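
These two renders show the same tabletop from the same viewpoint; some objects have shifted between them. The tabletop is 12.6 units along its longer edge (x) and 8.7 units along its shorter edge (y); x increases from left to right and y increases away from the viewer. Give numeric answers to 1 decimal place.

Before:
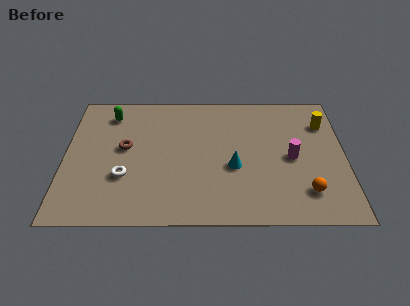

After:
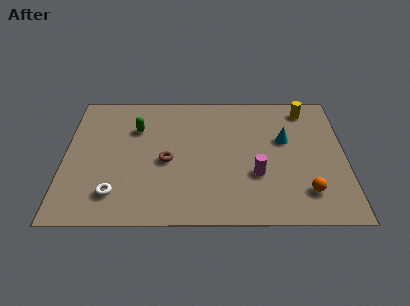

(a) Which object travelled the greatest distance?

the cyan cone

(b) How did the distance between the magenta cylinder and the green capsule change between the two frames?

-2.5

Before: roughly 8.7 units apart; after: 6.2. That's 2.5 units closer together.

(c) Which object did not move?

the orange sphere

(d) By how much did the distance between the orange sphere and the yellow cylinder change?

+0.9

The distance was about 4.6 in the first image and 5.5 in the second, so they moved 0.9 units further apart.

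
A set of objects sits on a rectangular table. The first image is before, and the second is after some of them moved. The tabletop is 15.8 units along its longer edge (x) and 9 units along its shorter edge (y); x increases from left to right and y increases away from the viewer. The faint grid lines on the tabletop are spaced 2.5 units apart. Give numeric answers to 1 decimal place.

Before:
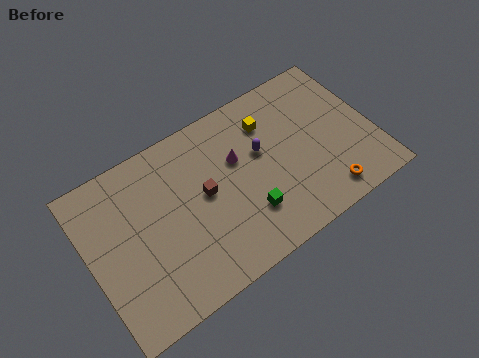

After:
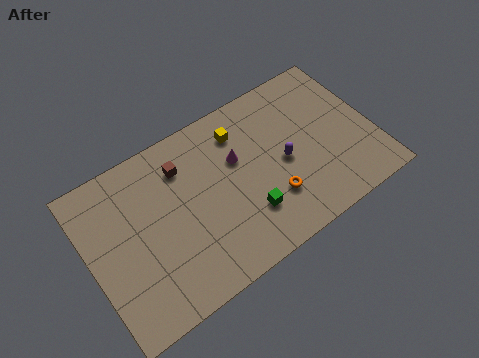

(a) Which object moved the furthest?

the orange torus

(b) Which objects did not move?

the green cube and the magenta cone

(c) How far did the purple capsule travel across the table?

1.6

The purple capsule moved from about (9.7, 5.4) to (10.8, 4.2), a distance of √(1.1² + 1.2²) ≈ 1.6.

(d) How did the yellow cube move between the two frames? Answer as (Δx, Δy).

(-1.6, 0.3)

The yellow cube was at about (10.4, 6.8) and moved to about (8.8, 7.1).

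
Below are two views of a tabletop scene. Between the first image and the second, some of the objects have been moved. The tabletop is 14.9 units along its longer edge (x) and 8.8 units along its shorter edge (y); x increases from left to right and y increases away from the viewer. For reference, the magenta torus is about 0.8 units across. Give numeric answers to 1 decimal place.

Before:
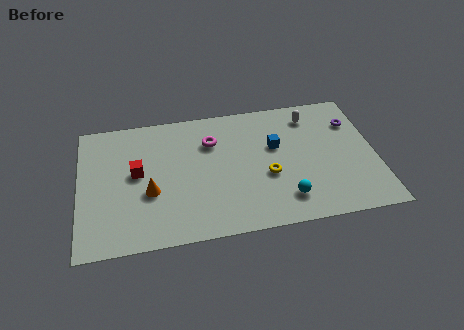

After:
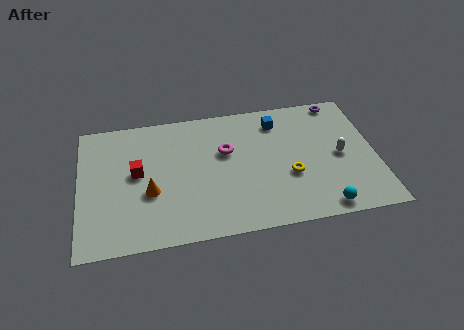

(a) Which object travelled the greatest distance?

the white capsule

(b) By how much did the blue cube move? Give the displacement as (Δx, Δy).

(0.2, 1.7)

The blue cube was at about (9.9, 5.4) and moved to about (10.1, 7.1).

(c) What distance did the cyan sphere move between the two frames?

2.0

From (10.2, 1.8) to (12.0, 0.9), the cyan sphere covered √(1.8² + 0.9²) ≈ 2.0 units.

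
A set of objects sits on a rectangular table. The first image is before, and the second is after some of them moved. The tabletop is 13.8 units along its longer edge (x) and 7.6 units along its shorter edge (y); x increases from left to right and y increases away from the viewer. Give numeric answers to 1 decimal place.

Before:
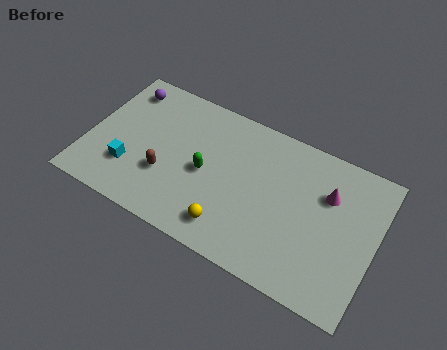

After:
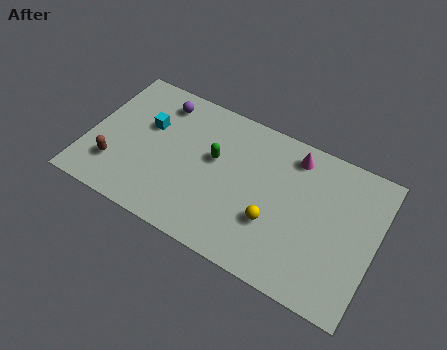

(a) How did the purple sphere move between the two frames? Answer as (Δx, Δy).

(1.8, 0.0)

From the two frames, the purple sphere sits at roughly (1.3, 6.3) before and (3.1, 6.3) after.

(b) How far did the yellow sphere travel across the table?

2.2

The yellow sphere was near (7.2, 1.4) before and (9.1, 2.6) after, so it travelled √(1.9² + 1.2²) ≈ 2.2 units.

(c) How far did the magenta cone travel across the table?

2.2

The magenta cone moved from about (11.4, 5.2) to (9.6, 6.4), a distance of √(1.8² + 1.2²) ≈ 2.2.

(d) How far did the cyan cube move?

2.6

From (2.2, 2.2) to (2.7, 4.8), the cyan cube covered √(0.5² + 2.6²) ≈ 2.6 units.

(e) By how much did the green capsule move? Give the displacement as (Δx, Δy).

(0.3, 0.9)

The green capsule was at about (5.7, 3.6) and moved to about (6.0, 4.5).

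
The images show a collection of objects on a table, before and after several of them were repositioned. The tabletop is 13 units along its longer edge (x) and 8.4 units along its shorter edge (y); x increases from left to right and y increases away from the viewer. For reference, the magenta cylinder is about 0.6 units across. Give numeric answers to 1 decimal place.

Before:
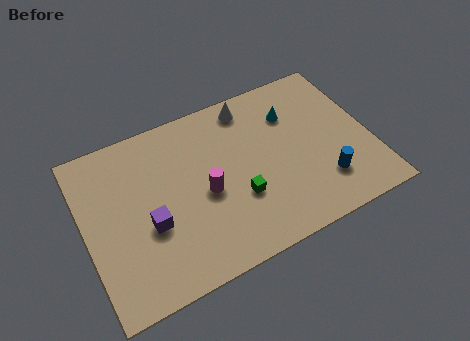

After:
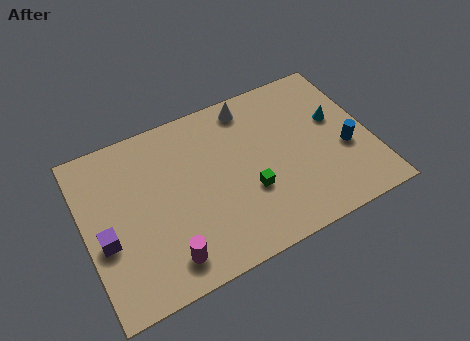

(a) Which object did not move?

the white cone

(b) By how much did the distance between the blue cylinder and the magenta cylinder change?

+3.2

The distance was about 5.5 in the first image and 8.7 in the second, so they moved 3.2 units further apart.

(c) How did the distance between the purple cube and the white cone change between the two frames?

+1.6

The distance was about 6.5 in the first image and 8.1 in the second, so they moved 1.6 units further apart.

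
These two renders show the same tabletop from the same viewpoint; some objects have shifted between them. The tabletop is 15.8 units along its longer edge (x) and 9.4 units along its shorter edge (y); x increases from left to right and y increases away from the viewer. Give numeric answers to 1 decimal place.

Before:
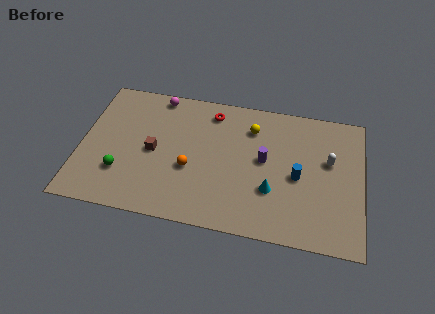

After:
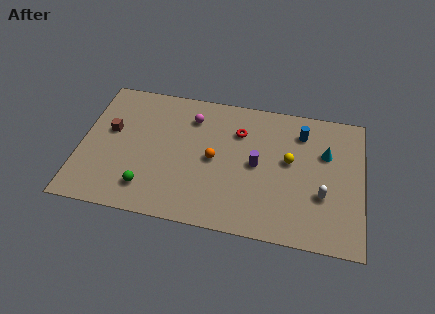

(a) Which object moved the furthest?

the cyan cone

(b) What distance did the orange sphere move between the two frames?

1.6

The orange sphere moved from about (6.2, 3.7) to (7.5, 4.6), a distance of √(1.3² + 0.9²) ≈ 1.6.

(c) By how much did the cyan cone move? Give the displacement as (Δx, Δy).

(2.9, 3.1)

From the two frames, the cyan cone sits at roughly (10.8, 3.1) before and (13.7, 6.2) after.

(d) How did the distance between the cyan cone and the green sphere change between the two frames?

+2.3

The distance was about 8.4 in the first image and 10.7 in the second, so they moved 2.3 units further apart.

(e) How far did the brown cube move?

2.7

The brown cube moved from about (4.1, 4.5) to (1.6, 5.5), a distance of √(2.5² + 1.0²) ≈ 2.7.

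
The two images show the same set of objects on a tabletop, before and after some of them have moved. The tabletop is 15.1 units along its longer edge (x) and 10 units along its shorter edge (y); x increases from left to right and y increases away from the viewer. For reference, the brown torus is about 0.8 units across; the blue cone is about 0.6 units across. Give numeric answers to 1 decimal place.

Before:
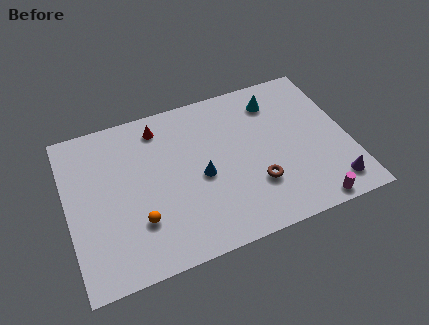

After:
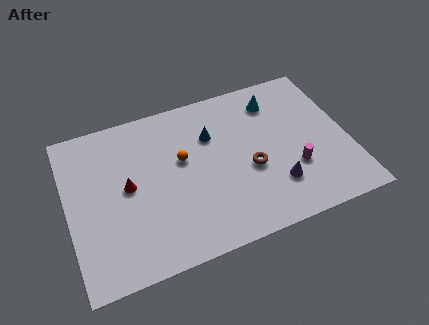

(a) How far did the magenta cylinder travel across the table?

2.6

The magenta cylinder was near (12.6, 0.8) before and (12.0, 3.3) after, so it travelled √(0.6² + 2.5²) ≈ 2.6 units.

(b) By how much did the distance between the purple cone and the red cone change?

-2.9

They were about 11.0 units apart before and 8.1 after — 2.9 units closer together.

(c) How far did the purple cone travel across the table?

3.2

The purple cone was near (13.9, 1.6) before and (10.9, 2.6) after, so it travelled √(3.0² + 1.0²) ≈ 3.2 units.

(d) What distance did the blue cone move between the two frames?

2.5

From (7.1, 4.5) to (7.9, 6.9), the blue cone covered √(0.8² + 2.4²) ≈ 2.5 units.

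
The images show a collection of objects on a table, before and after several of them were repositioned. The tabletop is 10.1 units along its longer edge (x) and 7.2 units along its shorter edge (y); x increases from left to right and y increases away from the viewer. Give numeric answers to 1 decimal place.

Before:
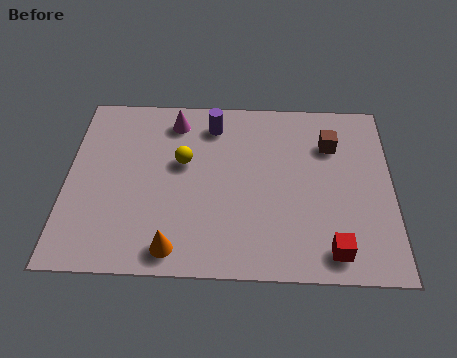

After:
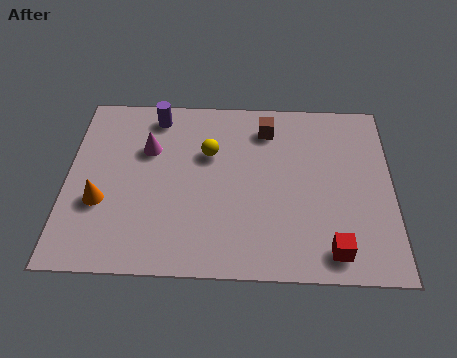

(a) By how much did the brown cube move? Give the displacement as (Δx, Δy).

(-2.0, 0.6)

The brown cube started near (8.2, 5.2) and ended near (6.2, 5.8).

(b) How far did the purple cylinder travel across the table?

1.8

The purple cylinder moved from about (4.5, 5.9) to (2.7, 6.2), a distance of √(1.8² + 0.3²) ≈ 1.8.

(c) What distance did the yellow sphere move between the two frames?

0.9

From (3.6, 4.3) to (4.4, 4.7), the yellow sphere covered √(0.8² + 0.4²) ≈ 0.9 units.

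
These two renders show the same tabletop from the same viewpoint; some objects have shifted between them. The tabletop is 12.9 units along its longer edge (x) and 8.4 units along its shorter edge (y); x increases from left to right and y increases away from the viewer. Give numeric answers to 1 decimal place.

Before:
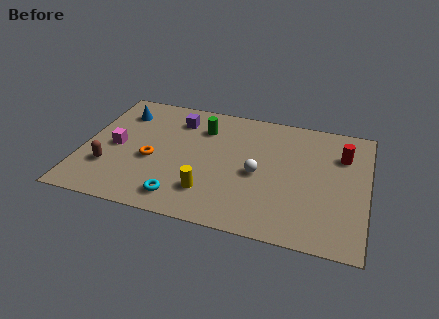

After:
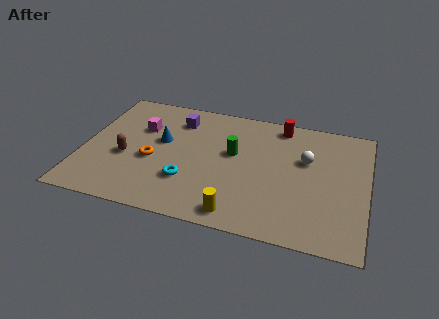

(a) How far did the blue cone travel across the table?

2.6

The blue cone moved from about (1.5, 6.5) to (3.5, 4.9), a distance of √(2.0² + 1.6²) ≈ 2.6.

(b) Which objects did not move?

the purple cube and the orange torus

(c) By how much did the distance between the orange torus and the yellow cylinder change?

+1.7

Before: roughly 3.1 units apart; after: 4.8. That's 1.7 units further apart.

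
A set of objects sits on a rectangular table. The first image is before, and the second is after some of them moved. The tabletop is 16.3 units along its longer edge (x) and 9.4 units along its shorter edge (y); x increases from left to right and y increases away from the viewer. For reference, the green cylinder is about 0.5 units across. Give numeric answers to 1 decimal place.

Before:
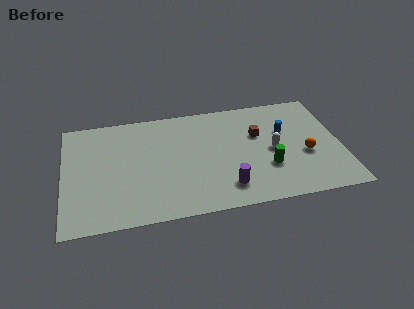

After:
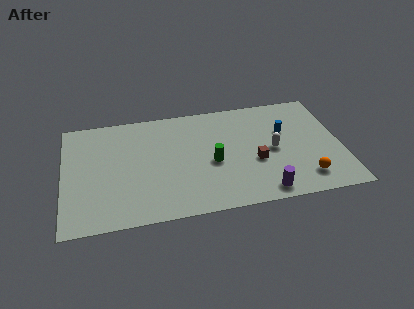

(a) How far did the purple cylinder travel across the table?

2.2

From (9.4, 1.9) to (11.5, 1.1), the purple cylinder covered √(2.1² + 0.8²) ≈ 2.2 units.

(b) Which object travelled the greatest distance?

the green cylinder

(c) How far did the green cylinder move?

3.4

The green cylinder was near (11.9, 3.1) before and (8.7, 4.1) after, so it travelled √(3.2² + 1.0²) ≈ 3.4 units.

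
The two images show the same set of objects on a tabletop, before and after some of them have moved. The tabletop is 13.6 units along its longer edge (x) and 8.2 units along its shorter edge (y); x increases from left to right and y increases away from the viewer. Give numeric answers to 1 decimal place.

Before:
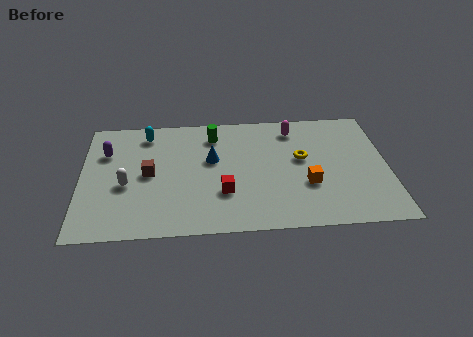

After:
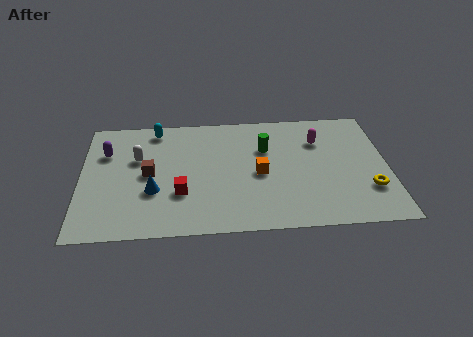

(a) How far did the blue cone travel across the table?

3.3

From (5.8, 4.9) to (3.2, 2.9), the blue cone covered √(2.6² + 2.0²) ≈ 3.3 units.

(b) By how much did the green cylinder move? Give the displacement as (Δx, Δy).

(2.3, -1.1)

The green cylinder started near (5.9, 6.6) and ended near (8.2, 5.5).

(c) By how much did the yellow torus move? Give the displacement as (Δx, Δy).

(2.9, -2.3)

From the two frames, the yellow torus sits at roughly (9.8, 4.7) before and (12.7, 2.4) after.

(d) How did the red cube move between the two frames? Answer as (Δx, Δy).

(-1.9, 0.1)

The red cube was at about (6.3, 2.6) and moved to about (4.4, 2.7).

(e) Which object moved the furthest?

the yellow torus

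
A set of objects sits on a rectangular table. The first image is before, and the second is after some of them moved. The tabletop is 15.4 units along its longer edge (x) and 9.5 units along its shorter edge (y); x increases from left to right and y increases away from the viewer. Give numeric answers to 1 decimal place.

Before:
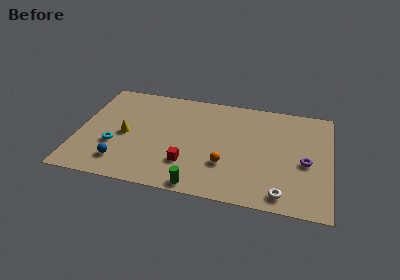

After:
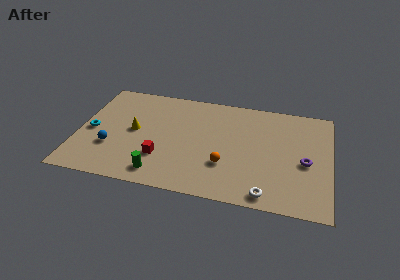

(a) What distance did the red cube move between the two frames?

1.6

The red cube moved from about (6.8, 2.6) to (5.2, 2.8), a distance of √(1.6² + 0.2²) ≈ 1.6.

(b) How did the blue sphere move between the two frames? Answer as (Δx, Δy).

(-0.7, 1.2)

From the two frames, the blue sphere sits at roughly (2.8, 1.9) before and (2.1, 3.1) after.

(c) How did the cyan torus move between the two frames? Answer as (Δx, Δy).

(-1.5, 1.1)

The cyan torus was at about (2.3, 3.3) and moved to about (0.8, 4.4).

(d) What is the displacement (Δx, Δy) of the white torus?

(-0.9, -0.2)

The white torus started near (12.6, 1.2) and ended near (11.7, 1.0).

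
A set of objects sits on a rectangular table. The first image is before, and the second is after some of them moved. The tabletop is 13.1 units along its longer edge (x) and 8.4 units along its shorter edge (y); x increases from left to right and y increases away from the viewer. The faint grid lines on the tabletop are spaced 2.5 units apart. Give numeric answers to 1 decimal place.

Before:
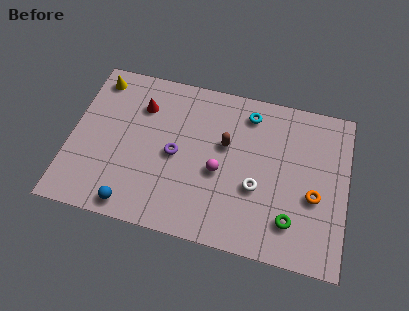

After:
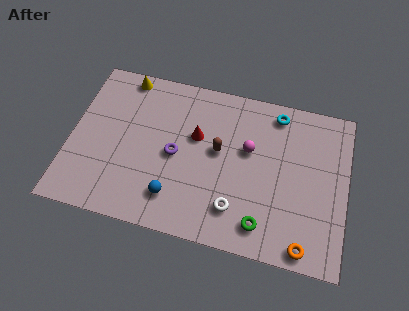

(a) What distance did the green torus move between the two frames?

1.4

The green torus moved from about (10.6, 1.9) to (9.3, 1.4), a distance of √(1.3² + 0.5²) ≈ 1.4.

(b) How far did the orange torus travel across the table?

2.6

The orange torus was near (11.6, 3.4) before and (11.3, 0.8) after, so it travelled √(0.3² + 2.6²) ≈ 2.6 units.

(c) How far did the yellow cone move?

1.4

From (1.0, 7.2) to (2.3, 7.6), the yellow cone covered √(1.3² + 0.4²) ≈ 1.4 units.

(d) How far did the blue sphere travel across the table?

2.1

The blue sphere moved from about (3.2, 0.9) to (5.1, 1.8), a distance of √(1.9² + 0.9²) ≈ 2.1.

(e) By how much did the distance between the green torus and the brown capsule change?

-0.6

Before: roughly 4.6 units apart; after: 4.0. That's 0.6 units closer together.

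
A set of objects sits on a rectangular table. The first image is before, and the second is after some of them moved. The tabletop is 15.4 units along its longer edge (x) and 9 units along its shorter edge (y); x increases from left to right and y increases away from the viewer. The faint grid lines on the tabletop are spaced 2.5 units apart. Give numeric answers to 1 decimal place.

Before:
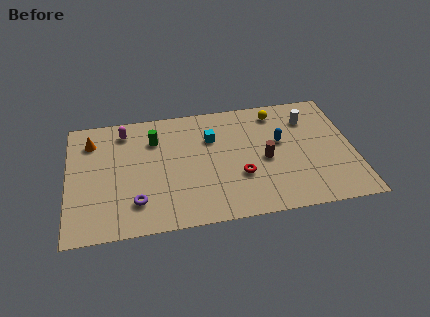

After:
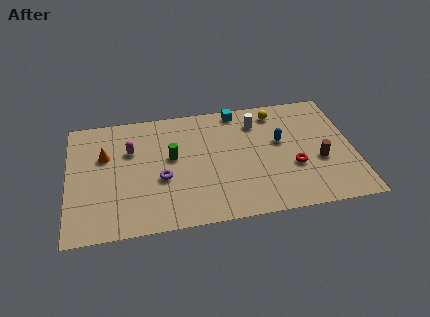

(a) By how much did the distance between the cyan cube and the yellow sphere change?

-1.7

They were about 3.9 units apart before and 2.2 after — 1.7 units closer together.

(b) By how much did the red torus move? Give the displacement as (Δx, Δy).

(2.9, 0.2)

The red torus started near (9.2, 3.1) and ended near (12.1, 3.3).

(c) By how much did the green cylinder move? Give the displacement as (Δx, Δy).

(0.9, -1.5)

The green cylinder started near (4.7, 6.6) and ended near (5.6, 5.1).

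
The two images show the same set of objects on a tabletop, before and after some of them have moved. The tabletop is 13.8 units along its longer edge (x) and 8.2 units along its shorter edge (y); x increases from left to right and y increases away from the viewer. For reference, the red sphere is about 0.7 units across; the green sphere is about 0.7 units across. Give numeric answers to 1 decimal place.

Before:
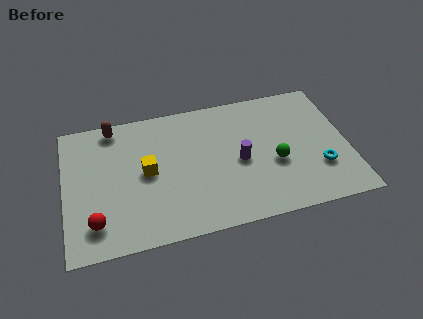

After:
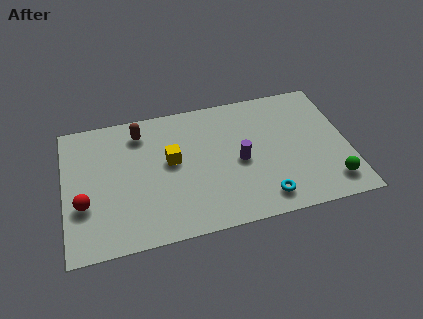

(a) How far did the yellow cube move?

1.3

From (4.0, 4.2) to (5.2, 4.6), the yellow cube covered √(1.2² + 0.4²) ≈ 1.3 units.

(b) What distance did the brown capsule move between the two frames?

1.4

From (2.5, 7.3) to (3.8, 6.7), the brown capsule covered √(1.3² + 0.6²) ≈ 1.4 units.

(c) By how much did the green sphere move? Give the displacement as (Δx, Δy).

(2.6, -1.8)

The green sphere was at about (10.2, 3.3) and moved to about (12.8, 1.5).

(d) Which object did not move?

the purple cylinder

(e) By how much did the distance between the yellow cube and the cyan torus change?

-3.1

Before: roughly 8.5 units apart; after: 5.4. That's 3.1 units closer together.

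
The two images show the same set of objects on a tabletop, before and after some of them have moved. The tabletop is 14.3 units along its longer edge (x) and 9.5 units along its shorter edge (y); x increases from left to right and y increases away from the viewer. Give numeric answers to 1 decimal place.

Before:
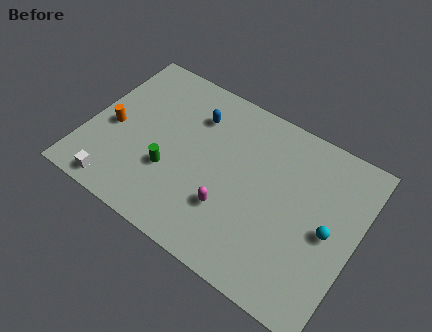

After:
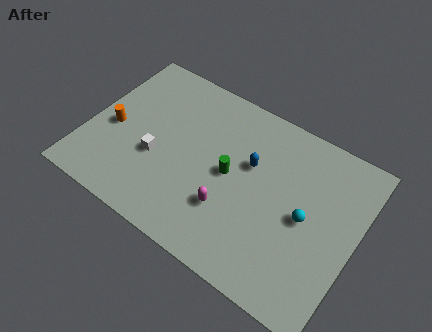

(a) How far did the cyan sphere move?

1.2

From (12.9, 4.5) to (11.7, 4.6), the cyan sphere covered √(1.2² + 0.1²) ≈ 1.2 units.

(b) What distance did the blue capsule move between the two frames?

3.4

The blue capsule moved from about (5.3, 7.1) to (8.5, 5.9), a distance of √(3.2² + 1.2²) ≈ 3.4.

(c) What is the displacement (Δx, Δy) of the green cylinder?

(3.0, 1.5)

The green cylinder was at about (4.6, 3.3) and moved to about (7.6, 4.8).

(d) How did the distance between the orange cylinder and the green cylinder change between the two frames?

+2.9

Before: roughly 3.4 units apart; after: 6.3. That's 2.9 units further apart.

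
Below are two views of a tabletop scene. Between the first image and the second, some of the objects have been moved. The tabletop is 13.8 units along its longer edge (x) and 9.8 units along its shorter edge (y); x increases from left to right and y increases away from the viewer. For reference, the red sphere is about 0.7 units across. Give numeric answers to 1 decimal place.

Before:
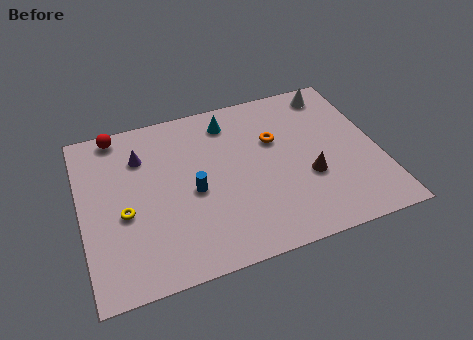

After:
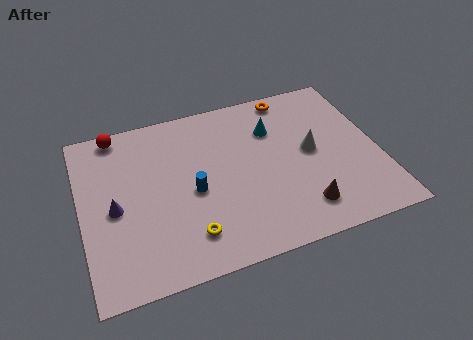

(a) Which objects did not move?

the blue cylinder and the red sphere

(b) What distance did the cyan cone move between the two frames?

2.3

The cyan cone moved from about (7.1, 8.1) to (9.1, 7.0), a distance of √(2.0² + 1.1²) ≈ 2.3.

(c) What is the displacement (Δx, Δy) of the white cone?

(-1.4, -3.4)

The white cone started near (12.1, 8.5) and ended near (10.7, 5.1).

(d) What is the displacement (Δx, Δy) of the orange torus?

(1.0, 2.5)

From the two frames, the orange torus sits at roughly (9.1, 6.3) before and (10.1, 8.8) after.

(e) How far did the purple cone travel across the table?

3.0

The purple cone was near (2.9, 7.2) before and (1.5, 4.5) after, so it travelled √(1.4² + 2.7²) ≈ 3.0 units.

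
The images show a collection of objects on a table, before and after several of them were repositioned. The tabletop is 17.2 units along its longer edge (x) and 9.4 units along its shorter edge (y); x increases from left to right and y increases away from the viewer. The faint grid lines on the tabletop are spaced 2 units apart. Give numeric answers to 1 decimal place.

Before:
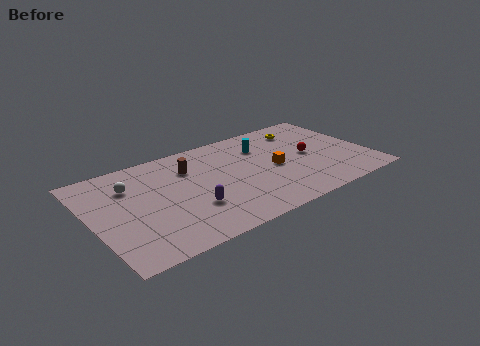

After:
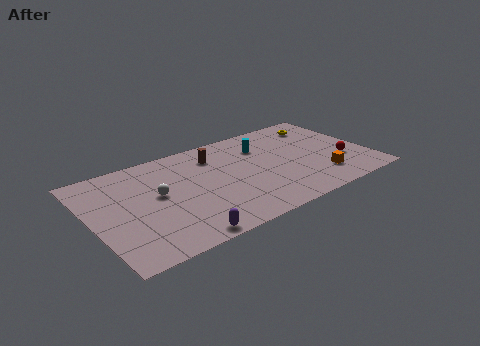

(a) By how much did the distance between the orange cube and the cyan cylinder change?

+3.0

They were about 2.5 units apart before and 5.5 after — 3.0 units further apart.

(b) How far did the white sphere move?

2.2

The white sphere moved from about (2.6, 6.8) to (4.1, 5.2), a distance of √(1.5² + 1.6²) ≈ 2.2.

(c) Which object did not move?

the cyan cylinder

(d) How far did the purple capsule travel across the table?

2.4

The purple capsule moved from about (5.8, 3.0) to (4.8, 0.8), a distance of √(1.0² + 2.2²) ≈ 2.4.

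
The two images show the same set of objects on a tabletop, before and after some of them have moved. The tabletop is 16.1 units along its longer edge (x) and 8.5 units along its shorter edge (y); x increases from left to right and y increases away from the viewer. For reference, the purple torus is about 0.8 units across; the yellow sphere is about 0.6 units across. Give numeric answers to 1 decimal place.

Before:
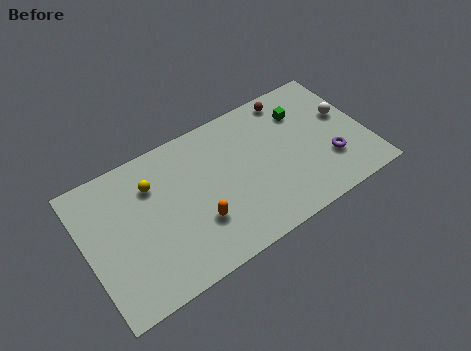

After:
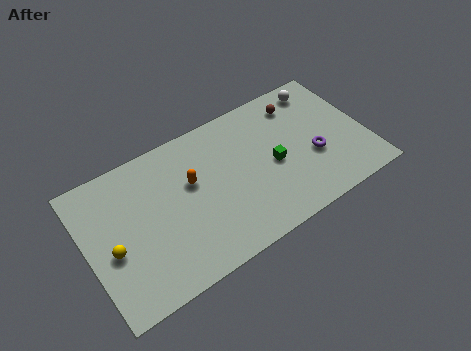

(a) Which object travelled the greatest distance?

the yellow sphere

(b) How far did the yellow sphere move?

3.7

The yellow sphere was near (4.0, 6.2) before and (1.3, 3.6) after, so it travelled √(2.7² + 2.6²) ≈ 3.7 units.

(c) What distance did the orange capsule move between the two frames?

2.5

The orange capsule was near (6.1, 2.7) before and (6.1, 5.2) after, so it travelled √(0.0² + 2.5²) ≈ 2.5 units.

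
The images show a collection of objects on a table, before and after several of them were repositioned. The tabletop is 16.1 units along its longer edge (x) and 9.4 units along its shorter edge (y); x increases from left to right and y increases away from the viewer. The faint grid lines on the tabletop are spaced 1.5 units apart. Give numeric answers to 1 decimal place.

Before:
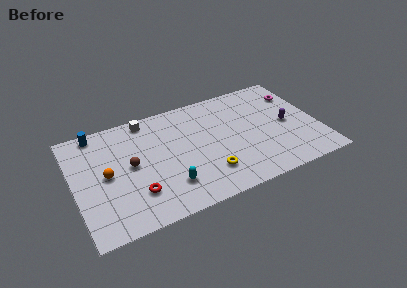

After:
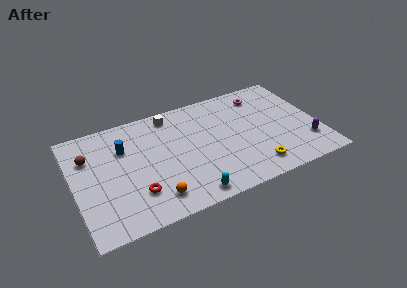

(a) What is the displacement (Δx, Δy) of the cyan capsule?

(1.2, -1.3)

The cyan capsule started near (5.9, 2.3) and ended near (7.1, 1.0).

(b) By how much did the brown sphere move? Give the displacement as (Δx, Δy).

(-2.6, 1.7)

The brown sphere was at about (3.7, 4.9) and moved to about (1.1, 6.6).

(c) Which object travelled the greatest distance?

the orange sphere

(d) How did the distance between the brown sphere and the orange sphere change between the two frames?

+4.6

Before: roughly 1.6 units apart; after: 6.2. That's 4.6 units further apart.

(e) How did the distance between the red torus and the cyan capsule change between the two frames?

+1.5

Before: roughly 2.1 units apart; after: 3.6. That's 1.5 units further apart.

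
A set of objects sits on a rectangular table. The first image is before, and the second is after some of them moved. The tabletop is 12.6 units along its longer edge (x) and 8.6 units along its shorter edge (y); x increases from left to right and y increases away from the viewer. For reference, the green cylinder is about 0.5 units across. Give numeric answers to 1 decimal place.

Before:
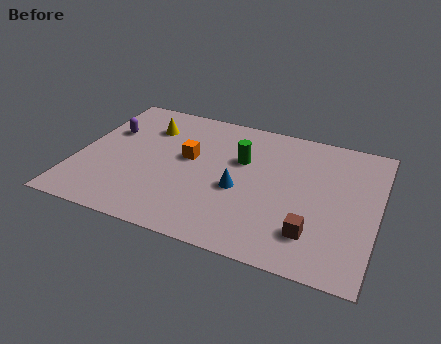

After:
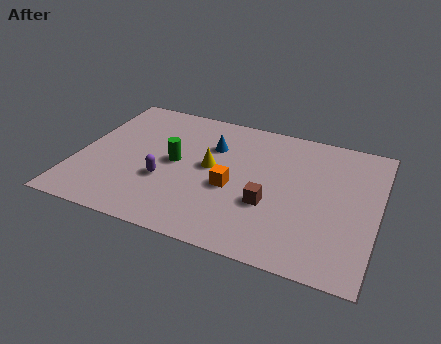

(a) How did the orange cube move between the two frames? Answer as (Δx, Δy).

(2.0, -1.3)

The orange cube started near (4.6, 4.9) and ended near (6.6, 3.6).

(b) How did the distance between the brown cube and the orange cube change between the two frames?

-4.5

They were about 6.2 units apart before and 1.7 after — 4.5 units closer together.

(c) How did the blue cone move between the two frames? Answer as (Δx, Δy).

(-1.4, 2.4)

From the two frames, the blue cone sits at roughly (6.9, 3.6) before and (5.5, 6.0) after.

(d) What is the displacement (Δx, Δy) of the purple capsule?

(2.7, -2.5)

From the two frames, the purple capsule sits at roughly (1.1, 5.6) before and (3.8, 3.1) after.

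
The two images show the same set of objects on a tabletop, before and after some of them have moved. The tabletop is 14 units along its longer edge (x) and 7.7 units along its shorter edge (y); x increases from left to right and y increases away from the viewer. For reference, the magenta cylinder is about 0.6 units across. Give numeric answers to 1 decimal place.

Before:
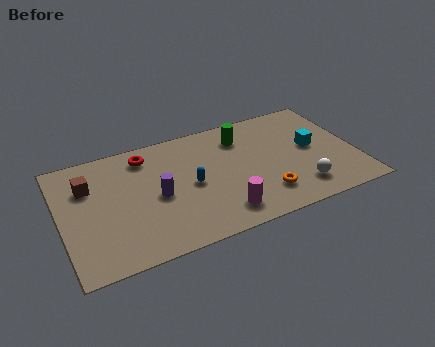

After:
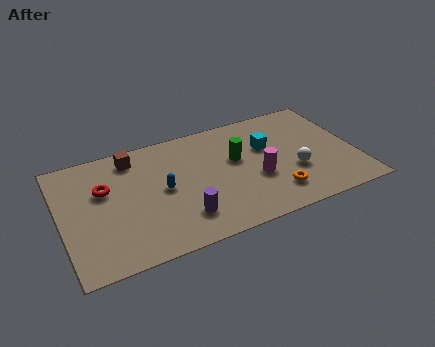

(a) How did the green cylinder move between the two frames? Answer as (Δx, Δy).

(-0.4, -1.4)

The green cylinder was at about (8.8, 6.0) and moved to about (8.4, 4.6).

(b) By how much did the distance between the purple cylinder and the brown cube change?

+1.5

Before: roughly 3.6 units apart; after: 5.1. That's 1.5 units further apart.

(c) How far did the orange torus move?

0.5

From (9.4, 1.8) to (9.9, 1.7), the orange torus covered √(0.5² + 0.1²) ≈ 0.5 units.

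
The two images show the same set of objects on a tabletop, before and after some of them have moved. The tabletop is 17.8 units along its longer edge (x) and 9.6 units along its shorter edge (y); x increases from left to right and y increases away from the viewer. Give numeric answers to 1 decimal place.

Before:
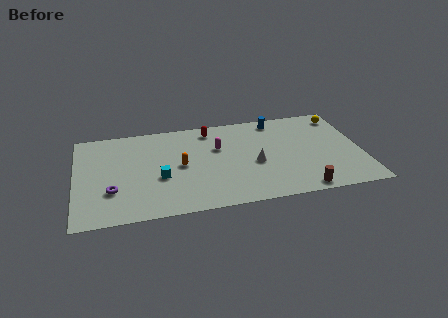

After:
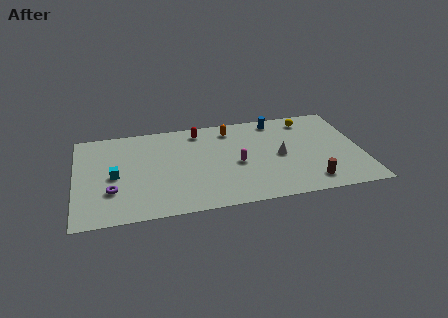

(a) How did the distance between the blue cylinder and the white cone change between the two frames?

-0.8

They were about 4.6 units apart before and 3.8 after — 0.8 units closer together.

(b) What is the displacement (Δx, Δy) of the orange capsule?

(3.3, 3.2)

The orange capsule started near (6.5, 4.8) and ended near (9.8, 8.0).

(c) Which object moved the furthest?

the orange capsule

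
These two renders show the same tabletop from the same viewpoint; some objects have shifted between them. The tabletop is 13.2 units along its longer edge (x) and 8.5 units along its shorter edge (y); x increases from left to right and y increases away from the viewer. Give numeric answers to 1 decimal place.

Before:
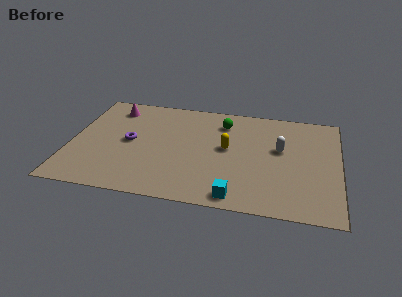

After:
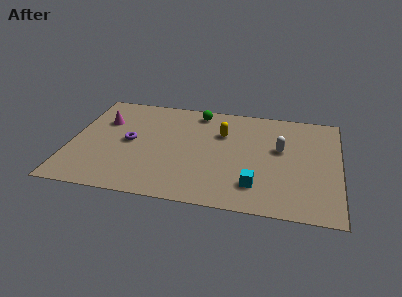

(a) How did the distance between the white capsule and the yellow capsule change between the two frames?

+0.4

The distance was about 2.6 in the first image and 3.0 in the second, so they moved 0.4 units further apart.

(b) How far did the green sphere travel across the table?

1.5

From (7.4, 6.7) to (6.1, 7.4), the green sphere covered √(1.3² + 0.7²) ≈ 1.5 units.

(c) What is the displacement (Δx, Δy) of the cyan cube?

(0.9, 1.0)

The cyan cube was at about (8.3, 0.9) and moved to about (9.2, 1.9).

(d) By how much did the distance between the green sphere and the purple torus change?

-0.6

They were about 5.1 units apart before and 4.5 after — 0.6 units closer together.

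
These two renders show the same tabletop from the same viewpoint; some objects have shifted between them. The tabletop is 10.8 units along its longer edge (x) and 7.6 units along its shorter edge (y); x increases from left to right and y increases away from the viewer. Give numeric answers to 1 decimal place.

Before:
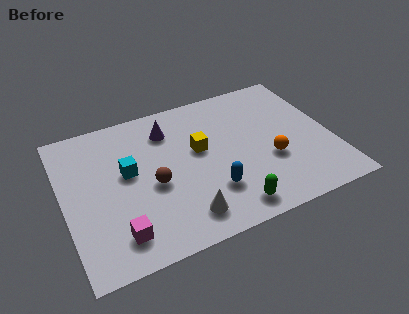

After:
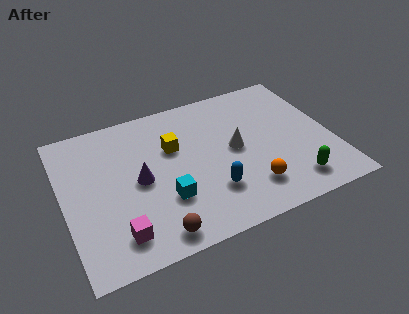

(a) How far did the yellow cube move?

1.1

The yellow cube moved from about (5.5, 4.4) to (4.5, 4.9), a distance of √(1.0² + 0.5²) ≈ 1.1.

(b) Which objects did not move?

the magenta cube and the blue capsule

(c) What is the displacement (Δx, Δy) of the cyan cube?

(1.3, -1.9)

The cyan cube started near (2.6, 4.3) and ended near (3.9, 2.4).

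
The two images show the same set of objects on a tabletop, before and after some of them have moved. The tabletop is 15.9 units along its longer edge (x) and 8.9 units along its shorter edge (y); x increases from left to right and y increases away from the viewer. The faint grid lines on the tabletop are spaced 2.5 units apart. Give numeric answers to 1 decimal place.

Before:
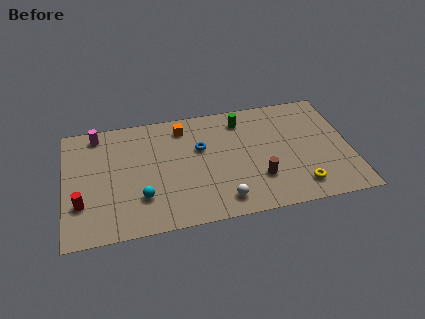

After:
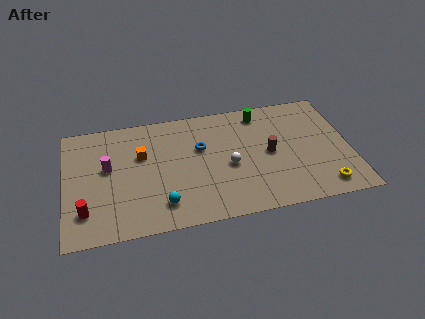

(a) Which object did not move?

the blue torus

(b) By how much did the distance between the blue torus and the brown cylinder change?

-0.3

The distance was about 4.3 in the first image and 4.0 in the second, so they moved 0.3 units closer together.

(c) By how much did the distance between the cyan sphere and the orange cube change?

-1.5

Before: roughly 5.5 units apart; after: 4.0. That's 1.5 units closer together.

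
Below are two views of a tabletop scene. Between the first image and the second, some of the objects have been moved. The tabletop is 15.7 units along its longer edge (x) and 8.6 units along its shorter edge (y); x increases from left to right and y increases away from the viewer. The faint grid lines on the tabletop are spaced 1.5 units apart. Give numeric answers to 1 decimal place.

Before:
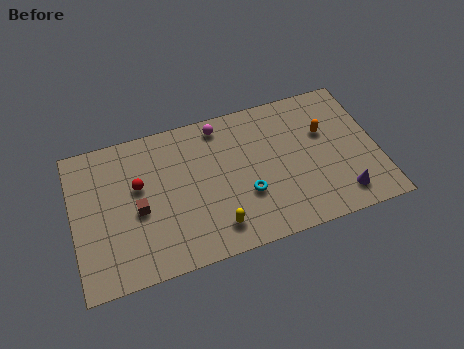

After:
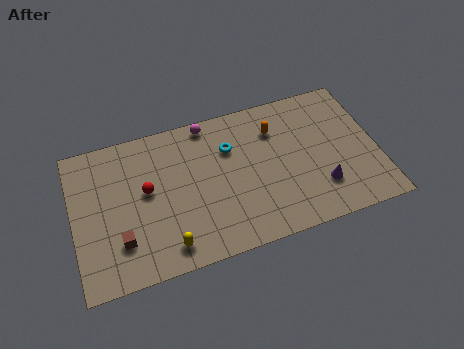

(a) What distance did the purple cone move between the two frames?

1.3

The purple cone was near (13.6, 1.5) before and (12.6, 2.3) after, so it travelled √(1.0² + 0.8²) ≈ 1.3 units.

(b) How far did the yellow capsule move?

2.5

The yellow capsule moved from about (7.1, 1.6) to (4.6, 1.3), a distance of √(2.5² + 0.3²) ≈ 2.5.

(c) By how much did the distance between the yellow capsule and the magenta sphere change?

+1.1

The distance was about 5.9 in the first image and 7.0 in the second, so they moved 1.1 units further apart.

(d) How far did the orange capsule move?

2.7

From (13.1, 5.5) to (10.6, 6.4), the orange capsule covered √(2.5² + 0.9²) ≈ 2.7 units.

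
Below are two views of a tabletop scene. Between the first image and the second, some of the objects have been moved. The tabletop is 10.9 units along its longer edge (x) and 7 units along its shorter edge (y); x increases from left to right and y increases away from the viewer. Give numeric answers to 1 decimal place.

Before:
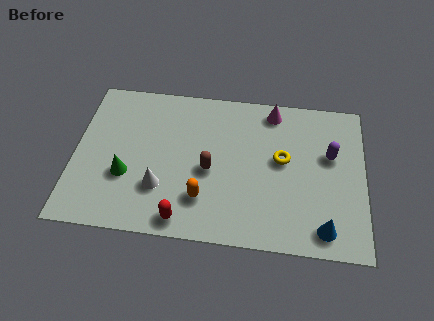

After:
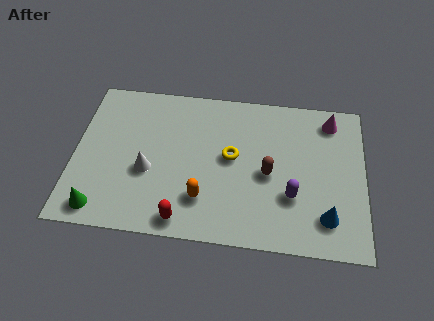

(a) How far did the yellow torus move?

1.9

The yellow torus was near (7.8, 3.9) before and (5.9, 3.8) after, so it travelled √(1.9² + 0.1²) ≈ 1.9 units.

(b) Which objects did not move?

the red capsule and the orange capsule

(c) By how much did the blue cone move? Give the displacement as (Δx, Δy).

(0.1, 0.5)

The blue cone started near (9.4, 1.0) and ended near (9.5, 1.5).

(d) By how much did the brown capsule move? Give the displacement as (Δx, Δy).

(2.2, 0.1)

The brown capsule started near (5.1, 3.1) and ended near (7.3, 3.2).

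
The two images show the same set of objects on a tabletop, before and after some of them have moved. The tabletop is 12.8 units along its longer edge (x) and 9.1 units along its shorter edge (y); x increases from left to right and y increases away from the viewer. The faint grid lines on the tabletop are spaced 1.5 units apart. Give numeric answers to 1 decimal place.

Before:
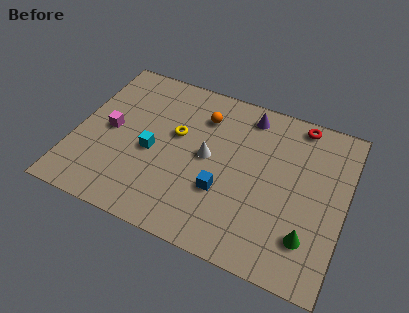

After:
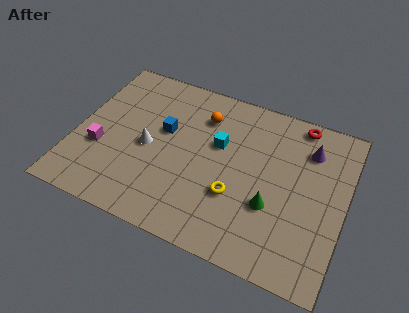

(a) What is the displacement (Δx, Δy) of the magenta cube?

(-0.3, -1.2)

From the two frames, the magenta cube sits at roughly (1.6, 4.5) before and (1.3, 3.3) after.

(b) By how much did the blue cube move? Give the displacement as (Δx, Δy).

(-3.1, 2.3)

The blue cube was at about (7.2, 3.1) and moved to about (4.1, 5.4).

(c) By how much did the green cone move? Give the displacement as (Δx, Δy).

(-1.8, 1.0)

From the two frames, the green cone sits at roughly (11.3, 2.2) before and (9.5, 3.2) after.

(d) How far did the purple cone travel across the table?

3.1

The purple cone was near (7.9, 7.8) before and (10.9, 6.9) after, so it travelled √(3.0² + 0.9²) ≈ 3.1 units.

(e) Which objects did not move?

the orange sphere and the red torus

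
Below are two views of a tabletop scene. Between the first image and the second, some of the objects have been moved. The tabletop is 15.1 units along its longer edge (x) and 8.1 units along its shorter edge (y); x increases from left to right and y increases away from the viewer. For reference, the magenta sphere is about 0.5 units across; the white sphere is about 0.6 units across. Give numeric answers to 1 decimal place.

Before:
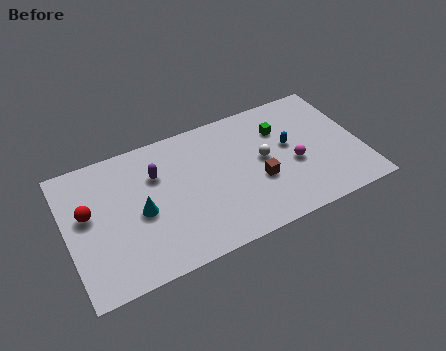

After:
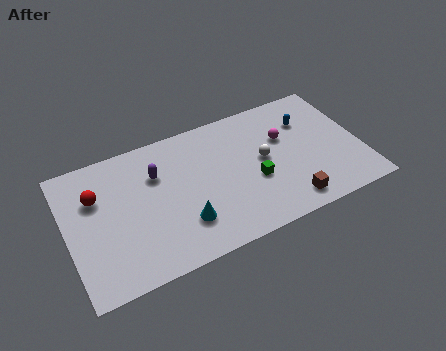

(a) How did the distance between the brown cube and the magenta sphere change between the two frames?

+2.1

Before: roughly 1.9 units apart; after: 4.0. That's 2.1 units further apart.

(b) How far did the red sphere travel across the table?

0.9

From (1.1, 4.7) to (1.6, 5.5), the red sphere covered √(0.5² + 0.8²) ≈ 0.9 units.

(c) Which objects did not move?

the white sphere and the purple capsule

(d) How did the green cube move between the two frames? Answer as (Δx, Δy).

(-1.7, -2.6)

The green cube started near (11.2, 5.8) and ended near (9.5, 3.2).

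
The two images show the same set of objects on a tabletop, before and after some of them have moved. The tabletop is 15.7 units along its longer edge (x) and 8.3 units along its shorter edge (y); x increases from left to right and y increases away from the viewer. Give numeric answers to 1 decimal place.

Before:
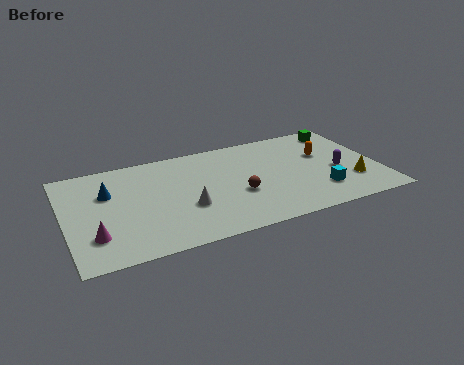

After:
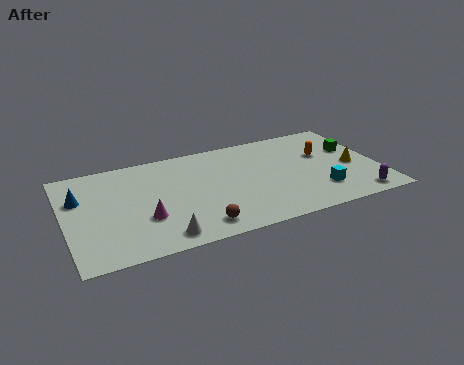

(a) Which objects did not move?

the cyan cube and the orange capsule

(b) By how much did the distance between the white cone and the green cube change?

+1.6

Before: roughly 9.3 units apart; after: 10.9. That's 1.6 units further apart.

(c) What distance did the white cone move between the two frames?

2.4

The white cone moved from about (5.9, 3.0) to (4.5, 1.1), a distance of √(1.4² + 1.9²) ≈ 2.4.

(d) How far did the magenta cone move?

2.6

The magenta cone moved from about (1.3, 2.2) to (3.8, 2.8), a distance of √(2.5² + 0.6²) ≈ 2.6.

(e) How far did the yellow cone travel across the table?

1.3

From (14.2, 2.4) to (14.4, 3.7), the yellow cone covered √(0.2² + 1.3²) ≈ 1.3 units.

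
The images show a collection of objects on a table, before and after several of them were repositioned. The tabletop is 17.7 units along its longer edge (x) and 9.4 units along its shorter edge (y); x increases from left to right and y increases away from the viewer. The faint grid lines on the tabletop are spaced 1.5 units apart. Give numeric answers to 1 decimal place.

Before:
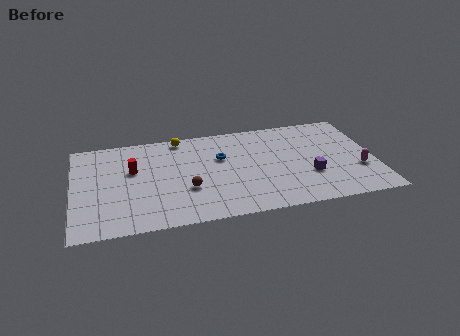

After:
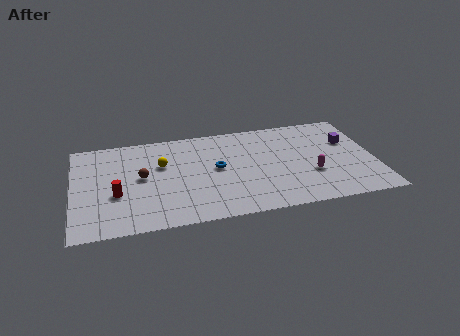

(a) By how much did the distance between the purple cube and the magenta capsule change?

+0.8

The distance was about 2.9 in the first image and 3.7 in the second, so they moved 0.8 units further apart.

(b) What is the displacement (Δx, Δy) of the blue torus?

(-0.3, -1.0)

The blue torus started near (8.7, 6.0) and ended near (8.4, 5.0).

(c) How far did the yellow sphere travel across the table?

2.8

The yellow sphere was near (6.4, 8.5) before and (5.2, 6.0) after, so it travelled √(1.2² + 2.5²) ≈ 2.8 units.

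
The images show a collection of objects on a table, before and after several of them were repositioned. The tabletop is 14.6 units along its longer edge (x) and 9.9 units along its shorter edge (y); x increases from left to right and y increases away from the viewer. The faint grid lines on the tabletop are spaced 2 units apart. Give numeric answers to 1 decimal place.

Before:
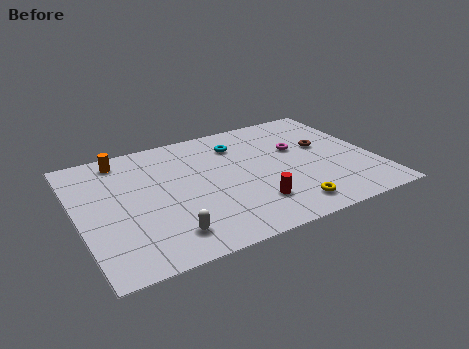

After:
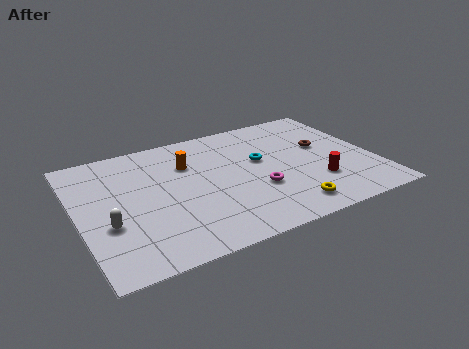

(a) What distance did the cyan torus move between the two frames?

2.0

The cyan torus moved from about (8.2, 7.6) to (9.1, 5.8), a distance of √(0.9² + 1.8²) ≈ 2.0.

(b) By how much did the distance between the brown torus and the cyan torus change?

-1.3

Before: roughly 4.5 units apart; after: 3.2. That's 1.3 units closer together.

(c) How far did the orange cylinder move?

3.5

The orange cylinder moved from about (2.5, 8.6) to (5.6, 6.9), a distance of √(3.1² + 1.7²) ≈ 3.5.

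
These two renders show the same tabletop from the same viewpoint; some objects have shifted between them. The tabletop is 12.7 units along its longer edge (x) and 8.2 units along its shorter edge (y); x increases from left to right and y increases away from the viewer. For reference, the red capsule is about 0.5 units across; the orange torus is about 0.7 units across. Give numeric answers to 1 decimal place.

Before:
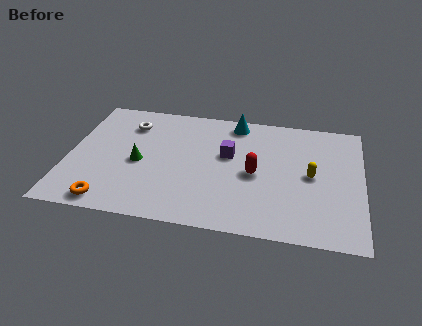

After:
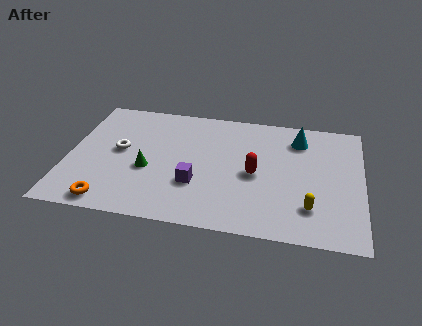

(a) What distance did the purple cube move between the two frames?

2.6

The purple cube was near (6.9, 4.9) before and (5.6, 2.7) after, so it travelled √(1.3² + 2.2²) ≈ 2.6 units.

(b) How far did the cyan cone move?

2.9

The cyan cone moved from about (7.1, 7.2) to (9.9, 6.5), a distance of √(2.8² + 0.7²) ≈ 2.9.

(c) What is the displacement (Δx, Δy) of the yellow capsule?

(0.0, -2.1)

The yellow capsule started near (10.5, 4.1) and ended near (10.5, 2.0).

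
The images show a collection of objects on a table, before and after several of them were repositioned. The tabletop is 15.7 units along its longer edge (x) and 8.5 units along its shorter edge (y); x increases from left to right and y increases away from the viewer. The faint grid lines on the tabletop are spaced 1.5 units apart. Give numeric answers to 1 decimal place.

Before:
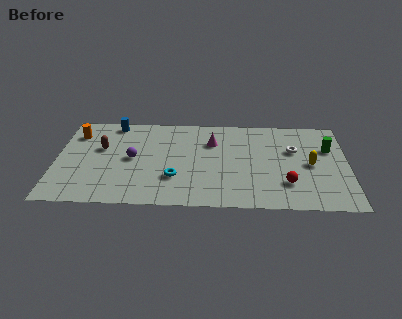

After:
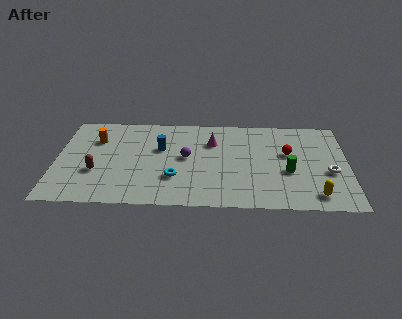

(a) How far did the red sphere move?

2.8

The red sphere was near (12.4, 2.3) before and (12.5, 5.1) after, so it travelled √(0.1² + 2.8²) ≈ 2.8 units.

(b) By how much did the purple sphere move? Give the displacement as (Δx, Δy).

(2.9, 0.2)

The purple sphere was at about (4.1, 4.3) and moved to about (7.0, 4.5).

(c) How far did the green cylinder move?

3.1

The green cylinder was near (14.7, 5.6) before and (12.5, 3.4) after, so it travelled √(2.2² + 2.2²) ≈ 3.1 units.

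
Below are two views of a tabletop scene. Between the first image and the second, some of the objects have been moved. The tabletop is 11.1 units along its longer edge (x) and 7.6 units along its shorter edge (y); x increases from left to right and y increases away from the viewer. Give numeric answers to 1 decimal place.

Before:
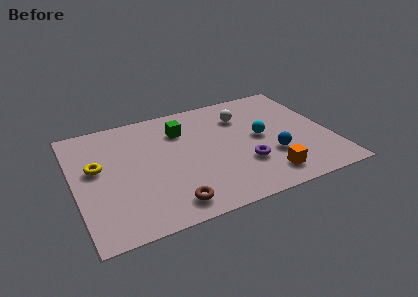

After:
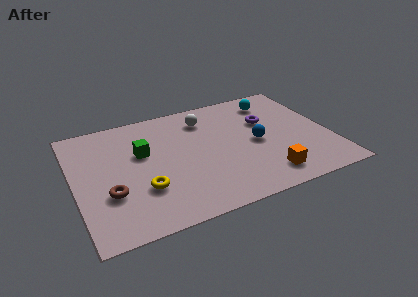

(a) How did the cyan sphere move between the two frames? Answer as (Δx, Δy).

(0.9, 2.3)

The cyan sphere was at about (8.1, 3.9) and moved to about (9.0, 6.2).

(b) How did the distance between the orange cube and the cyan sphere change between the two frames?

+2.4

The distance was about 2.6 in the first image and 5.0 in the second, so they moved 2.4 units further apart.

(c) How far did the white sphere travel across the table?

1.6

The white sphere was near (7.5, 5.6) before and (5.9, 6.0) after, so it travelled √(1.6² + 0.4²) ≈ 1.6 units.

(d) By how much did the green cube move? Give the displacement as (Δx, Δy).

(-1.8, -0.9)

The green cube started near (4.8, 5.6) and ended near (3.0, 4.7).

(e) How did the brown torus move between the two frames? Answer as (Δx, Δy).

(-2.4, 1.5)

The brown torus started near (3.8, 1.1) and ended near (1.4, 2.6).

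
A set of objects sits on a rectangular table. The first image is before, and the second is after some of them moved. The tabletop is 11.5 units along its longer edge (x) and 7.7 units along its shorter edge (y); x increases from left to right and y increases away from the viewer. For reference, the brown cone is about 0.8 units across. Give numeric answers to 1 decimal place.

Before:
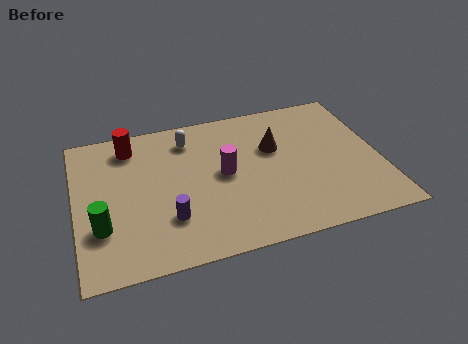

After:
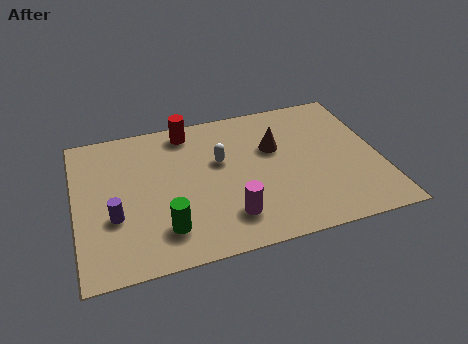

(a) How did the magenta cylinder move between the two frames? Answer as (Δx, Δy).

(0.0, -2.3)

From the two frames, the magenta cylinder sits at roughly (5.6, 4.0) before and (5.6, 1.7) after.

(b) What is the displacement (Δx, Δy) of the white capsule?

(1.1, -1.5)

The white capsule was at about (4.4, 6.2) and moved to about (5.5, 4.7).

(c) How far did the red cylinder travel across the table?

2.2

The red cylinder moved from about (2.2, 6.4) to (4.4, 6.7), a distance of √(2.2² + 0.3²) ≈ 2.2.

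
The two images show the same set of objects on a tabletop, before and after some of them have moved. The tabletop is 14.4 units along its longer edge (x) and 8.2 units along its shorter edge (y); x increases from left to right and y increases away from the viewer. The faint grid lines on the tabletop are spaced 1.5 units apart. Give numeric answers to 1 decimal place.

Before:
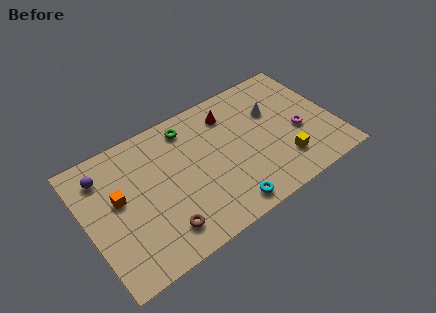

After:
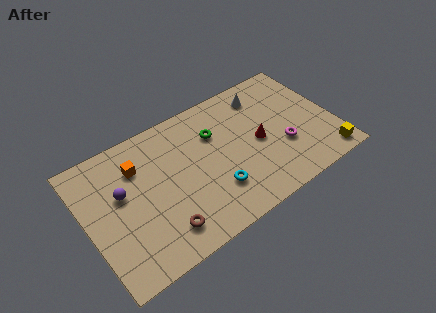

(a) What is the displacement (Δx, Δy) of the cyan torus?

(-0.4, 1.3)

The cyan torus was at about (7.5, 1.0) and moved to about (7.1, 2.3).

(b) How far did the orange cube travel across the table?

1.8

The orange cube was near (1.9, 4.7) before and (3.2, 6.0) after, so it travelled √(1.3² + 1.3²) ≈ 1.8 units.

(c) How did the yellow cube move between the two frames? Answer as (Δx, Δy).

(2.4, -1.0)

The yellow cube started near (11.1, 2.0) and ended near (13.5, 1.0).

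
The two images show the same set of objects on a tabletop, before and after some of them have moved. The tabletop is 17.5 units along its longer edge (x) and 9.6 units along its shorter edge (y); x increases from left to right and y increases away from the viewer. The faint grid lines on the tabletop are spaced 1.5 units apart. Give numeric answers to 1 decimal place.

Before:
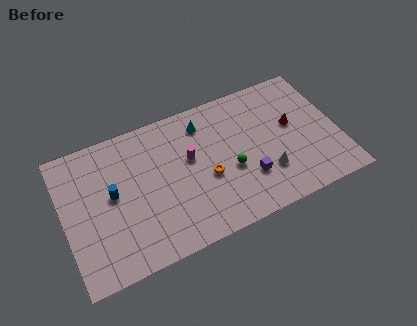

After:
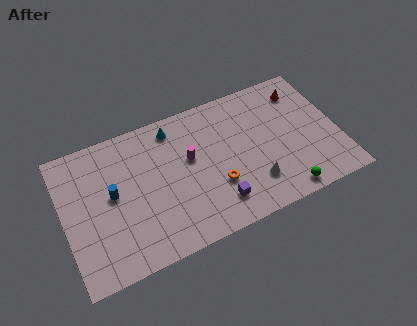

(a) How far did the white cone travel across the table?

1.0

From (12.7, 2.8) to (11.8, 2.4), the white cone covered √(0.9² + 0.4²) ≈ 1.0 units.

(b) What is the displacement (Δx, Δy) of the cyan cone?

(-1.9, 0.4)

The cyan cone started near (9.2, 7.8) and ended near (7.3, 8.2).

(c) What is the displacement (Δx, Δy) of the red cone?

(0.9, 2.2)

From the two frames, the red cone sits at roughly (14.7, 5.5) before and (15.6, 7.7) after.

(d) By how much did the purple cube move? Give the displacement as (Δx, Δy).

(-2.1, -0.9)

From the two frames, the purple cube sits at roughly (11.5, 2.9) before and (9.4, 2.0) after.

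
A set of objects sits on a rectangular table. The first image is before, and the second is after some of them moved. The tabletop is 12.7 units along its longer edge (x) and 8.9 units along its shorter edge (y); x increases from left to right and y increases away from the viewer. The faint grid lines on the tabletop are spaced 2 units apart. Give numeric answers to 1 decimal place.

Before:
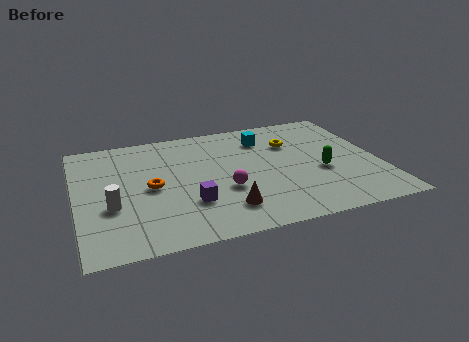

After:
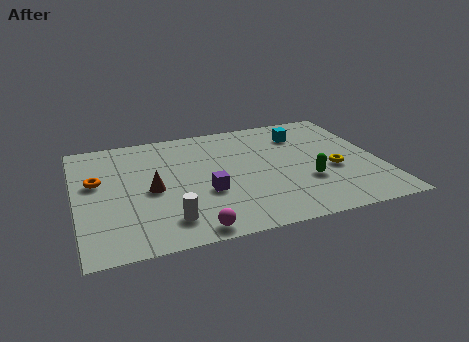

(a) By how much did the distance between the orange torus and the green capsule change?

+1.8

The distance was about 7.1 in the first image and 8.9 in the second, so they moved 1.8 units further apart.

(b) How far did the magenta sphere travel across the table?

3.0

The magenta sphere was near (6.1, 3.3) before and (4.5, 0.8) after, so it travelled √(1.6² + 2.5²) ≈ 3.0 units.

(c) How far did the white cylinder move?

2.7

From (1.4, 3.3) to (3.6, 1.7), the white cylinder covered √(2.2² + 1.6²) ≈ 2.7 units.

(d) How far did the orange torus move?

2.4

The orange torus moved from about (3.1, 4.3) to (0.9, 5.3), a distance of √(2.2² + 1.0²) ≈ 2.4.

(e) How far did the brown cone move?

3.6

The brown cone moved from about (6.0, 1.9) to (3.1, 4.1), a distance of √(2.9² + 2.2²) ≈ 3.6.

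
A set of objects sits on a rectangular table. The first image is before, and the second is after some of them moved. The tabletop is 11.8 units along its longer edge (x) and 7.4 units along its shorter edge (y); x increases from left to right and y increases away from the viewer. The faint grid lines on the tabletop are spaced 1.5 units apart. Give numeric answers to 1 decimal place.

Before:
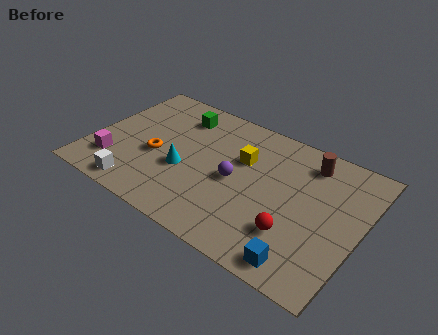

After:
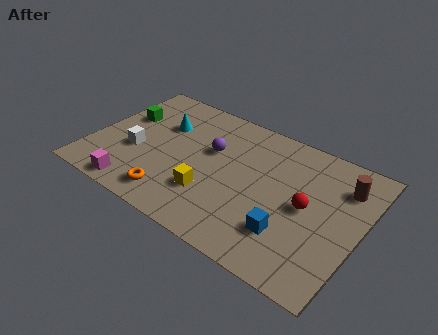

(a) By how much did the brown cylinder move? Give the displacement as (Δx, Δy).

(1.6, -0.5)

The brown cylinder was at about (9.2, 6.1) and moved to about (10.8, 5.6).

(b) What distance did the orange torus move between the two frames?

2.2

The orange torus was near (2.9, 3.1) before and (4.0, 1.2) after, so it travelled √(1.1² + 1.9²) ≈ 2.2 units.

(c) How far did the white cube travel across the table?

2.1

From (2.5, 0.9) to (2.0, 2.9), the white cube covered √(0.5² + 2.0²) ≈ 2.1 units.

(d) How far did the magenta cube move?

1.6

The magenta cube was near (1.2, 1.8) before and (2.4, 0.8) after, so it travelled √(1.2² + 1.0²) ≈ 1.6 units.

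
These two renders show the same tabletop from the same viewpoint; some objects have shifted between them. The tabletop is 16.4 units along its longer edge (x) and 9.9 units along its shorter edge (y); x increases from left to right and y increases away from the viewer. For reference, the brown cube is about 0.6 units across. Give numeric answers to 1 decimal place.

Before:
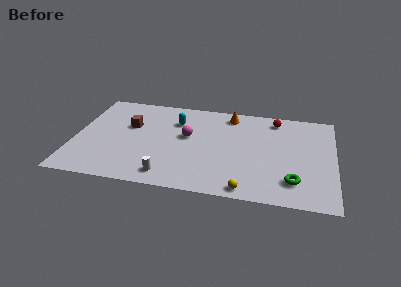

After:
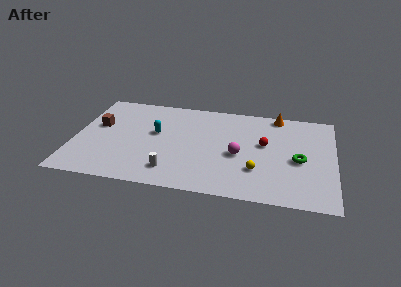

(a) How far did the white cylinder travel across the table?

0.5

From (6.1, 1.4) to (6.3, 1.9), the white cylinder covered √(0.2² + 0.5²) ≈ 0.5 units.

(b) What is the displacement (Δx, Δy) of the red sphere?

(-0.6, -2.8)

From the two frames, the red sphere sits at roughly (12.6, 8.5) before and (12.0, 5.7) after.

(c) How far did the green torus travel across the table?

2.2

From (13.9, 2.2) to (14.2, 4.4), the green torus covered √(0.3² + 2.2²) ≈ 2.2 units.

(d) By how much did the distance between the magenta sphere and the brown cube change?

+5.4

The distance was about 3.7 in the first image and 9.1 in the second, so they moved 5.4 units further apart.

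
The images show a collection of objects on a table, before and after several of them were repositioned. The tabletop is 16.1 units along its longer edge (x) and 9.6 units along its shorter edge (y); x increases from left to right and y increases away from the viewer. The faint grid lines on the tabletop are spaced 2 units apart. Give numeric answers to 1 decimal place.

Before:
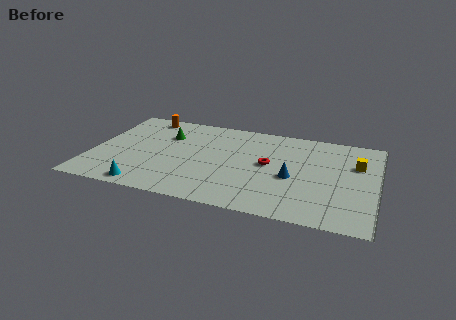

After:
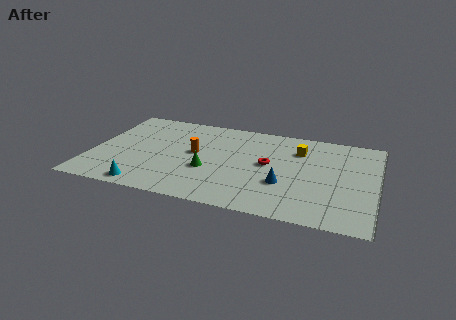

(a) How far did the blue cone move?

0.9

From (11.4, 4.1) to (11.0, 3.3), the blue cone covered √(0.4² + 0.8²) ≈ 0.9 units.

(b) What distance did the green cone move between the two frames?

4.1

The green cone was near (4.0, 6.7) before and (6.7, 3.6) after, so it travelled √(2.7² + 3.1²) ≈ 4.1 units.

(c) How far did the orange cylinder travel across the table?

4.6

The orange cylinder moved from about (2.6, 8.5) to (5.8, 5.2), a distance of √(3.2² + 3.3²) ≈ 4.6.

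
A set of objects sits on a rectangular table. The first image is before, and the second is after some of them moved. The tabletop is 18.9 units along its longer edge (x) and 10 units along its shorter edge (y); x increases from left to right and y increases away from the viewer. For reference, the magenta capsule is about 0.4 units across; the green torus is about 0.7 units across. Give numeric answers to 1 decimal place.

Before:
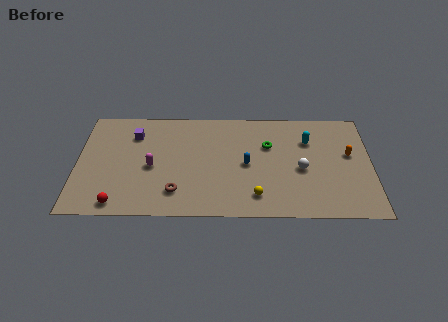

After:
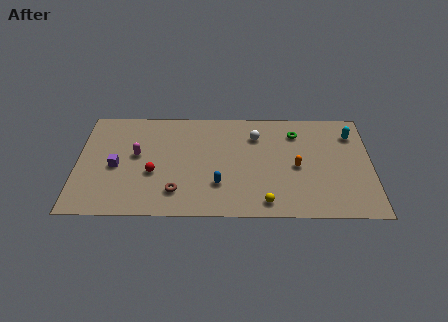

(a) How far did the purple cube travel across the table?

3.2

The purple cube moved from about (3.6, 7.5) to (2.5, 4.5), a distance of √(1.1² + 3.0²) ≈ 3.2.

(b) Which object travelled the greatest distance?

the white sphere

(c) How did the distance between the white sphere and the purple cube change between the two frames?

-1.7

The distance was about 11.2 in the first image and 9.5 in the second, so they moved 1.7 units closer together.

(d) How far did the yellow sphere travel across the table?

0.8

The yellow sphere moved from about (11.5, 1.9) to (12.1, 1.3), a distance of √(0.6² + 0.6²) ≈ 0.8.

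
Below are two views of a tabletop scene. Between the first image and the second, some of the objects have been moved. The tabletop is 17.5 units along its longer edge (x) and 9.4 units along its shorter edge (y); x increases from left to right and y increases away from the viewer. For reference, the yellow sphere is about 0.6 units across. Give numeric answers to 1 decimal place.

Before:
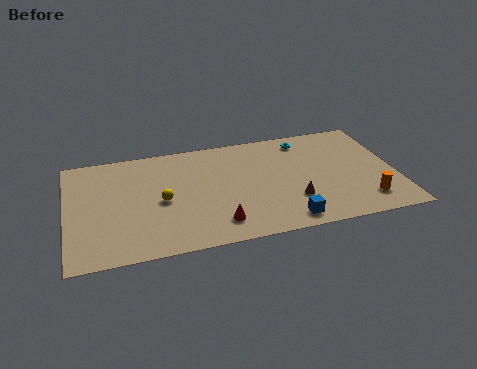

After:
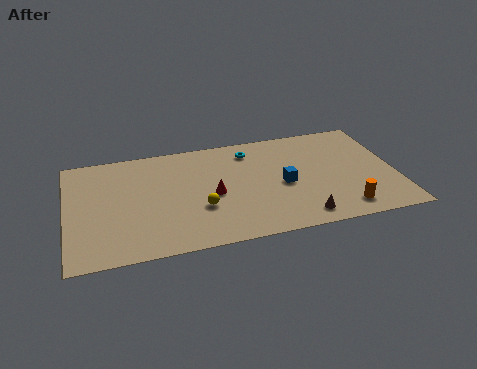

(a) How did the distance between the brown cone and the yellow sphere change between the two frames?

-1.5

They were about 7.1 units apart before and 5.6 after — 1.5 units closer together.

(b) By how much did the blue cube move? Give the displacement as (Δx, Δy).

(0.1, 3.1)

The blue cube started near (11.4, 1.2) and ended near (11.5, 4.3).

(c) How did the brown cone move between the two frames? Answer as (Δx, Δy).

(0.3, -1.5)

From the two frames, the brown cone sits at roughly (11.9, 2.8) before and (12.2, 1.3) after.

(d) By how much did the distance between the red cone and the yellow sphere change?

-2.6

Before: roughly 3.8 units apart; after: 1.2. That's 2.6 units closer together.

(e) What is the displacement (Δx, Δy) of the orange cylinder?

(-1.2, -0.4)

From the two frames, the orange cylinder sits at roughly (15.7, 1.9) before and (14.5, 1.5) after.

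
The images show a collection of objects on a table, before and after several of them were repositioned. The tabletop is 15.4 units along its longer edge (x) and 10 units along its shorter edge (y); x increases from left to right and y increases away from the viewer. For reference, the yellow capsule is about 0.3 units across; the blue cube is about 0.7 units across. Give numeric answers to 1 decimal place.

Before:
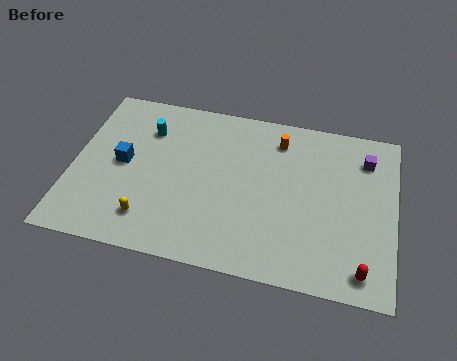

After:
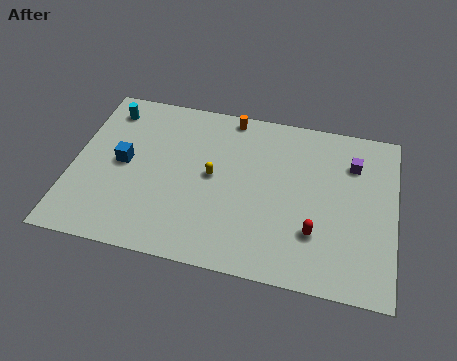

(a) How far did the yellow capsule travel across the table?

4.3

The yellow capsule was near (3.9, 2.0) before and (6.7, 5.2) after, so it travelled √(2.8² + 3.2²) ≈ 4.3 units.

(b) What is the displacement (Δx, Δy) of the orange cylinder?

(-2.4, 1.0)

From the two frames, the orange cylinder sits at roughly (9.7, 8.1) before and (7.3, 9.1) after.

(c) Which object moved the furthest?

the yellow capsule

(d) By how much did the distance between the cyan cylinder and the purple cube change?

+1.4

They were about 10.5 units apart before and 11.9 after — 1.4 units further apart.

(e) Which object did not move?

the blue cube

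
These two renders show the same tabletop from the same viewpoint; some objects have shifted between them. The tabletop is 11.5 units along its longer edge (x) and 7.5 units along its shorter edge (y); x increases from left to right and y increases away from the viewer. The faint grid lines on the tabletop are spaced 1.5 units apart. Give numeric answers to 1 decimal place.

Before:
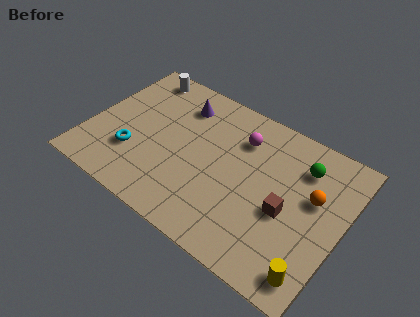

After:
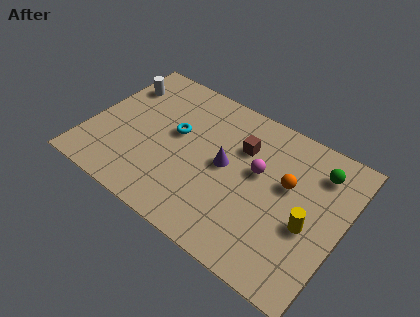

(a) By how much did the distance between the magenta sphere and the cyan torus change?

-1.7

Before: roughly 5.5 units apart; after: 3.8. That's 1.7 units closer together.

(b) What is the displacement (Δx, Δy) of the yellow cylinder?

(-0.6, 2.0)

From the two frames, the yellow cylinder sits at roughly (10.7, 1.1) before and (10.1, 3.1) after.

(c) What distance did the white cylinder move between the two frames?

1.2

The white cylinder moved from about (1.6, 6.6) to (0.9, 5.6), a distance of √(0.7² + 1.0²) ≈ 1.2.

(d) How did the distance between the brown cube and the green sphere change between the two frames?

+1.0

Before: roughly 2.5 units apart; after: 3.5. That's 1.0 units further apart.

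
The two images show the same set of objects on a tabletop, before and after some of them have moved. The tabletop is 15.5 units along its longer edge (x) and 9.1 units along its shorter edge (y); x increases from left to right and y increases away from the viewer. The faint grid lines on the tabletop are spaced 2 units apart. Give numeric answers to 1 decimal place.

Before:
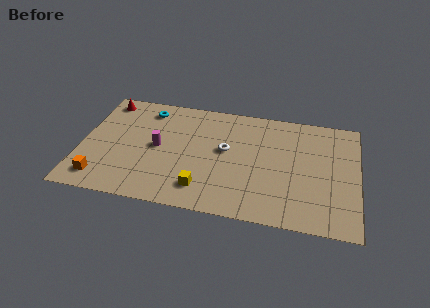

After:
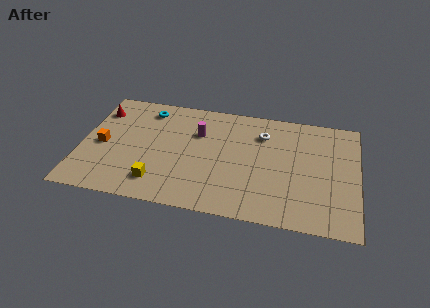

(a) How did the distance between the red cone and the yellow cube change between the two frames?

-2.1

They were about 8.5 units apart before and 6.4 after — 2.1 units closer together.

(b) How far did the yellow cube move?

2.5

The yellow cube was near (7.0, 1.8) before and (4.5, 1.8) after, so it travelled √(2.5² + 0.0²) ≈ 2.5 units.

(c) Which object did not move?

the cyan torus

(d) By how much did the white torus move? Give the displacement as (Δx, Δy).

(2.0, 1.7)

The white torus was at about (8.1, 5.1) and moved to about (10.1, 6.8).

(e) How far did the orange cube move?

2.7

The orange cube moved from about (1.3, 1.5) to (1.2, 4.2), a distance of √(0.1² + 2.7²) ≈ 2.7.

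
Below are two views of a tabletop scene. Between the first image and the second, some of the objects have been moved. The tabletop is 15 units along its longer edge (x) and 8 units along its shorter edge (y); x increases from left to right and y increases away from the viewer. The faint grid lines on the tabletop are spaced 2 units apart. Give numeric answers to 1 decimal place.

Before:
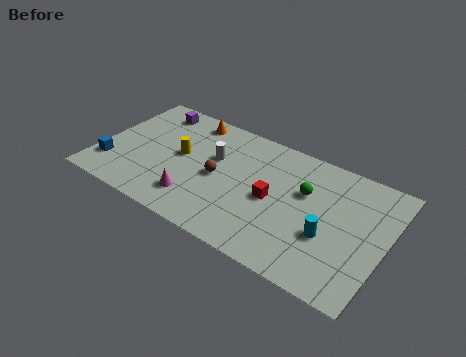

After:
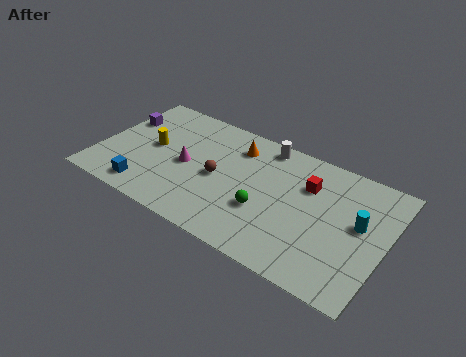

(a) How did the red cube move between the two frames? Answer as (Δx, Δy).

(1.6, 1.8)

From the two frames, the red cube sits at roughly (9.2, 3.8) before and (10.8, 5.6) after.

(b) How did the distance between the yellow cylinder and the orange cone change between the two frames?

+2.0

They were about 2.7 units apart before and 4.7 after — 2.0 units further apart.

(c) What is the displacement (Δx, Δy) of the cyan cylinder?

(1.4, 1.5)

The cyan cylinder started near (12.2, 3.0) and ended near (13.6, 4.5).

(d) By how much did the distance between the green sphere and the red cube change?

+1.3

Before: roughly 2.0 units apart; after: 3.3. That's 1.3 units further apart.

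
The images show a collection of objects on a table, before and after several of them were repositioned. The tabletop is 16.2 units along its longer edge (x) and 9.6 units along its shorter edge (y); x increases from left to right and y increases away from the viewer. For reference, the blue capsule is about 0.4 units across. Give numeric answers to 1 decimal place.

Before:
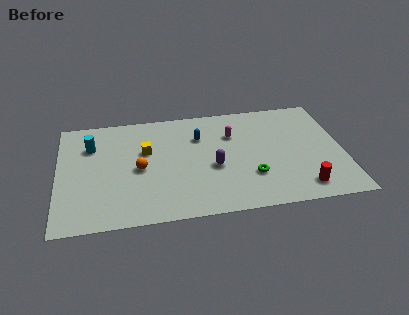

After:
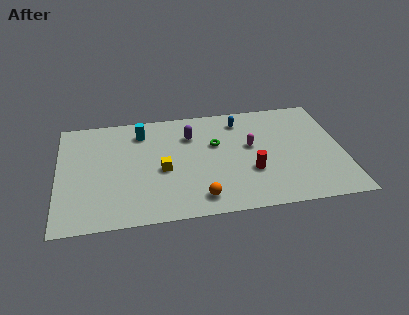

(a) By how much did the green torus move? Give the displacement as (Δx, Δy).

(-1.9, 3.1)

The green torus started near (10.9, 2.9) and ended near (9.0, 6.0).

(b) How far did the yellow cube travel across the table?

2.0

The yellow cube was near (5.0, 6.0) before and (5.9, 4.2) after, so it travelled √(0.9² + 1.8²) ≈ 2.0 units.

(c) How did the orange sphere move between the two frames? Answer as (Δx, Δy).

(3.3, -3.0)

The orange sphere started near (4.6, 4.5) and ended near (7.9, 1.5).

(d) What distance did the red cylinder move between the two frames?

3.3

From (13.7, 1.5) to (10.9, 3.3), the red cylinder covered √(2.8² + 1.8²) ≈ 3.3 units.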